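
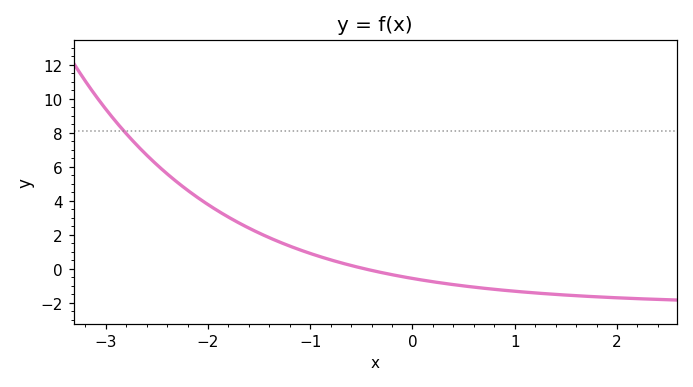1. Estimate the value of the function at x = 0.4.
-0.922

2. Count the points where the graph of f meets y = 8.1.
1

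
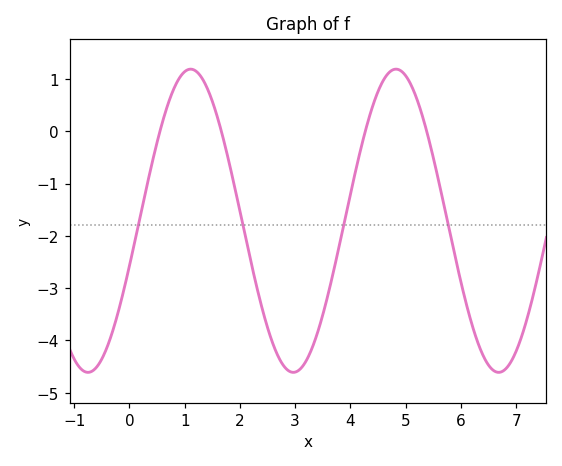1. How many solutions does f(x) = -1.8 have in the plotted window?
4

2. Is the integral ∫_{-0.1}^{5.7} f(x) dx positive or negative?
negative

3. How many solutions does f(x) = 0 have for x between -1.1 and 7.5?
4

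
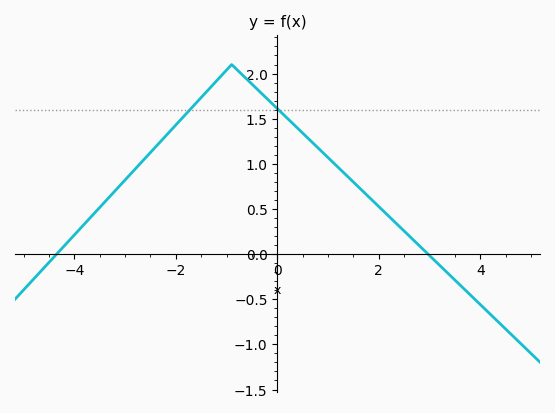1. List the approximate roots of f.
-4.35, 2.97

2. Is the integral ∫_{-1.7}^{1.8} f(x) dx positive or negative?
positive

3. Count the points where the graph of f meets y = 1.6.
2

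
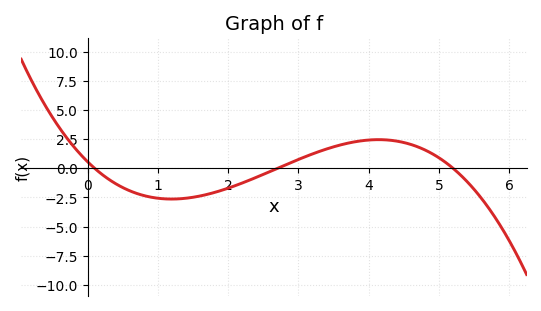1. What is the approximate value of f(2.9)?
0.5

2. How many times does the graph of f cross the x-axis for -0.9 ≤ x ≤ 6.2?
3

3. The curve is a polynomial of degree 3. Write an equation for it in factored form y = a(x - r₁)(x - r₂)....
y = -0.4(x - 0.1)(x - 2.7)(x - 5.2)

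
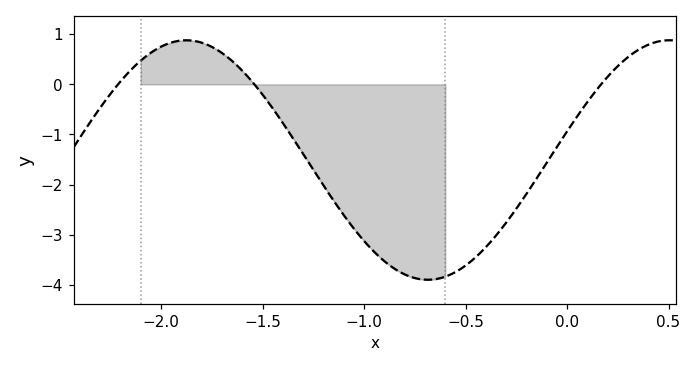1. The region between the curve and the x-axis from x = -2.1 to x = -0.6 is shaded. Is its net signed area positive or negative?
negative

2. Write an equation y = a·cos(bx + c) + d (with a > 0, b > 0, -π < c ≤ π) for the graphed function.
y = 2.39cos(2.64x - 1.33) - 1.51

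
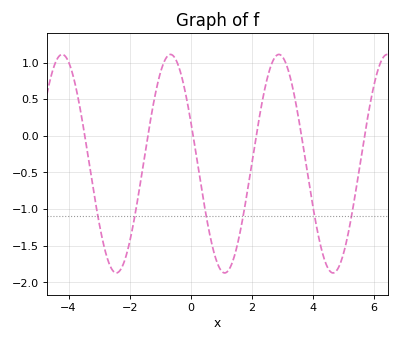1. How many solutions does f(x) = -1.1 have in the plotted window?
6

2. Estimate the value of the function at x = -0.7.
1.11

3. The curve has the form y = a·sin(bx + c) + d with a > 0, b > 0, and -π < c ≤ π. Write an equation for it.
y = 1.49sin(1.77x + 2.74) - 0.38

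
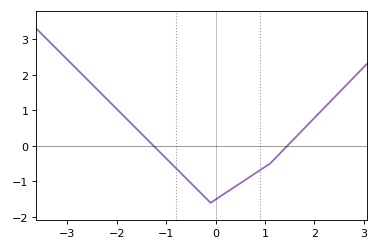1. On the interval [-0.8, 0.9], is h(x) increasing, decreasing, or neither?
neither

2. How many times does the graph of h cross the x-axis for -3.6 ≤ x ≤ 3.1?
2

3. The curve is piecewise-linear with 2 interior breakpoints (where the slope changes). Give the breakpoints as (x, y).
(-0.1, -1.6); (1.1, -0.5)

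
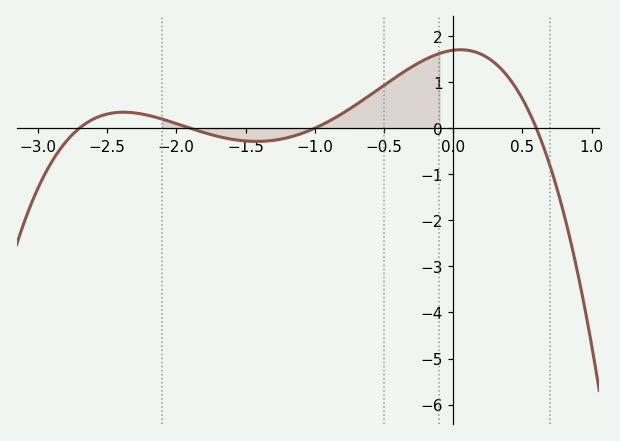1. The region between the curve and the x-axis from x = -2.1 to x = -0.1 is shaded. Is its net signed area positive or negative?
positive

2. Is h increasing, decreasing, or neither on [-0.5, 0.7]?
neither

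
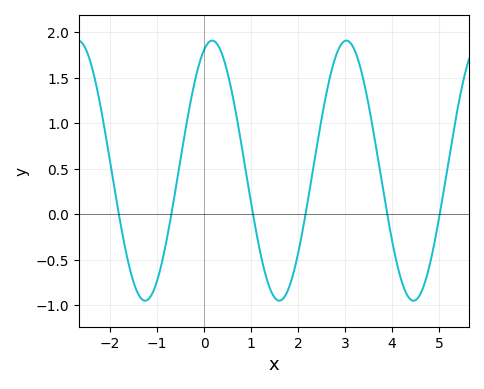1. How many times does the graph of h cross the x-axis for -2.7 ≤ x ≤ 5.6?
6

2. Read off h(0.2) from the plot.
1.9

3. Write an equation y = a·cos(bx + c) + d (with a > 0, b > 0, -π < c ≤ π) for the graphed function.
y = 1.43cos(2.2x - 0.38) + 0.48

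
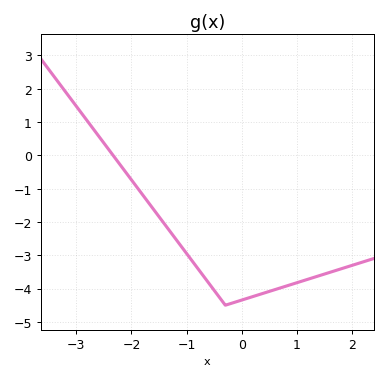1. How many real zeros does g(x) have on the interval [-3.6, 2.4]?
1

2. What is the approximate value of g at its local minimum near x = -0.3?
-4.5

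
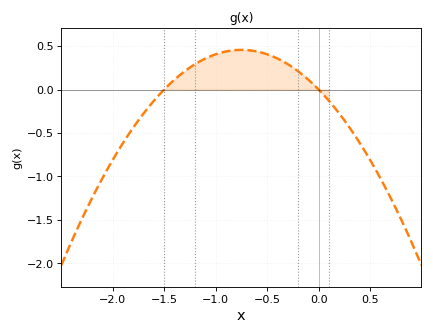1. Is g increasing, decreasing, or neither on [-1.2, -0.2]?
neither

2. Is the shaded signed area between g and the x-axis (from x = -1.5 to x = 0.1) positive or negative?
positive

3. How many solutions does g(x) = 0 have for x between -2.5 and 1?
2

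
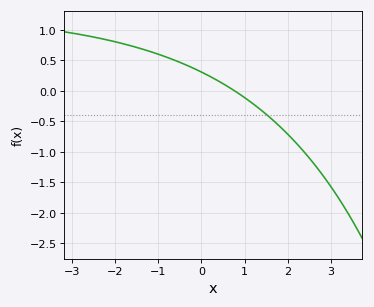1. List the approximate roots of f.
0.8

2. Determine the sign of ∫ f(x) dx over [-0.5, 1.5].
positive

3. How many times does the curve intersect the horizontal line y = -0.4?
1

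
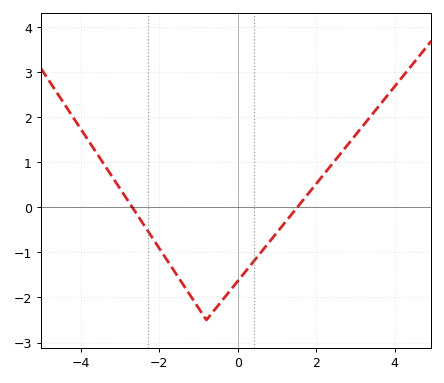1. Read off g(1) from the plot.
-0.553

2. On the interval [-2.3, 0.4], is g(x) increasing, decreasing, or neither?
neither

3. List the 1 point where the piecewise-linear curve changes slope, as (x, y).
(-0.8, -2.5)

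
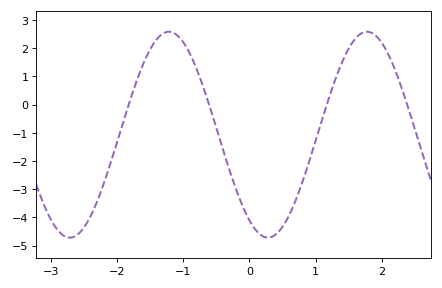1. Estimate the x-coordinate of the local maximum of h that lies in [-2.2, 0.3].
-1.2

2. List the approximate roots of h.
-1.8, -0.6, 1.2, 2.4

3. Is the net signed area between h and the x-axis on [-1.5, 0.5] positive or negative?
negative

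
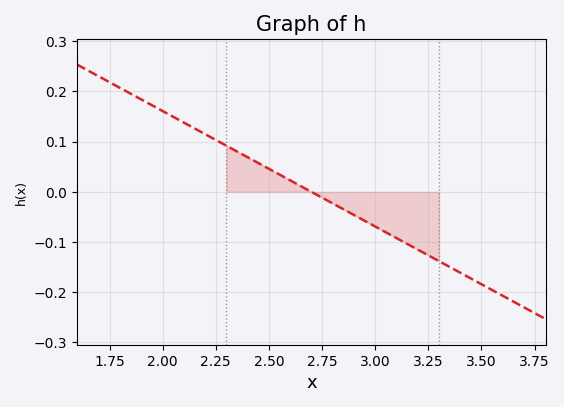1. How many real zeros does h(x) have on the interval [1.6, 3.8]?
1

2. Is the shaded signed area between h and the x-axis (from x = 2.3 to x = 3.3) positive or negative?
negative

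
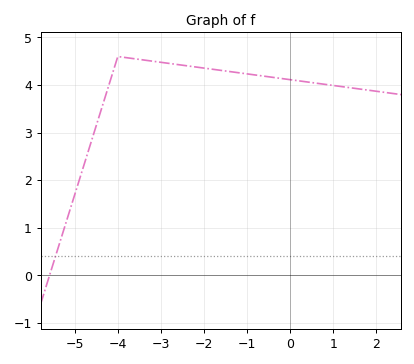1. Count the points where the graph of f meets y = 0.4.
1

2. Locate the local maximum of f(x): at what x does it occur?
-4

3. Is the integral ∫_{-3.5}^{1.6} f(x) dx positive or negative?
positive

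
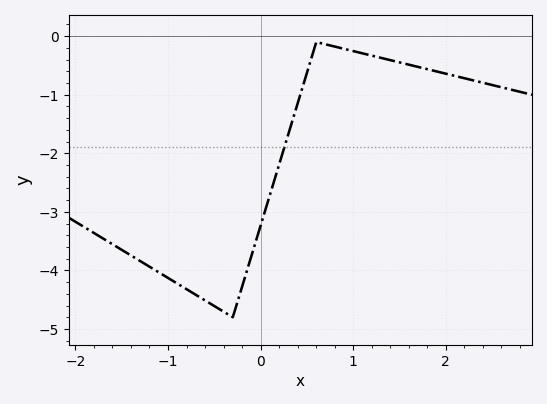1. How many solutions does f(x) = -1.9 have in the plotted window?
1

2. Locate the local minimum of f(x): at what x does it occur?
-0.301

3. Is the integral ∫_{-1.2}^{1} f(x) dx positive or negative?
negative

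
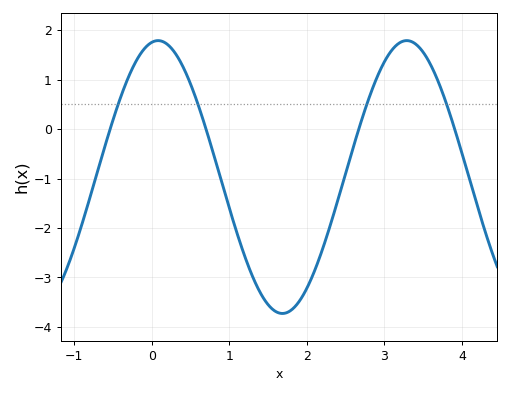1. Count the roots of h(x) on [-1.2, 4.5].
4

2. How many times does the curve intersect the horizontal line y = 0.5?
4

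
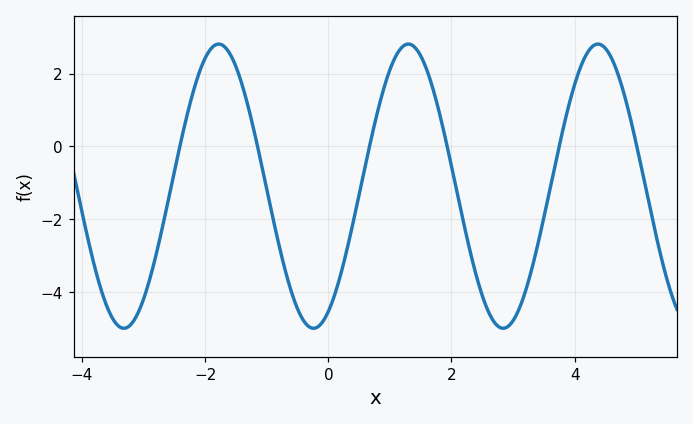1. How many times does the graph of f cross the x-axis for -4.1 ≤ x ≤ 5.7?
6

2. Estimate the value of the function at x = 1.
2.2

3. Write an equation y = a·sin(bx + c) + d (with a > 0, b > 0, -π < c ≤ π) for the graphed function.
y = 3.9sin(2x - 1.1) - 1.09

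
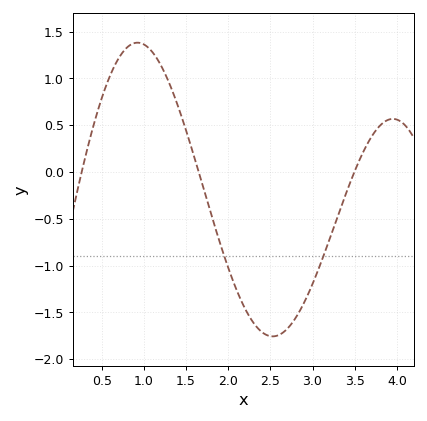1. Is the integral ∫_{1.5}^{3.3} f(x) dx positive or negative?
negative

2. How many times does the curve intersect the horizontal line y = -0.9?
2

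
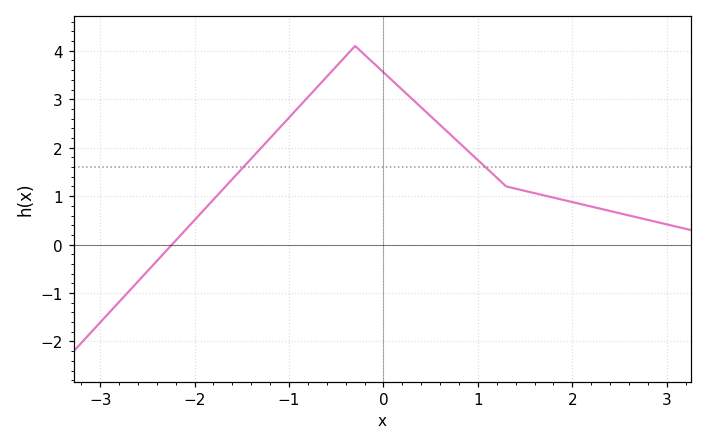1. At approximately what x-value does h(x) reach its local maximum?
-0.3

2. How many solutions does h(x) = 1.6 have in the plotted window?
2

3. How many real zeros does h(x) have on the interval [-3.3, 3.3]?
1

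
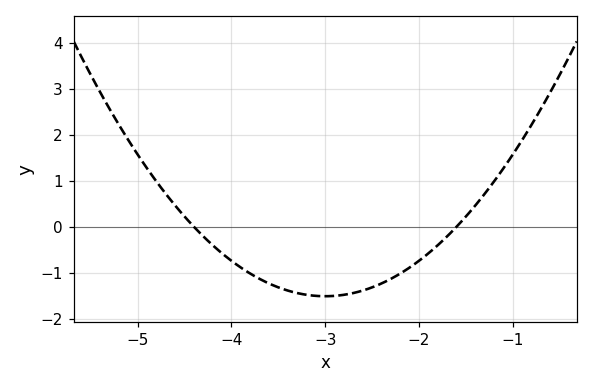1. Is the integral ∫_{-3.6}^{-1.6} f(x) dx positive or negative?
negative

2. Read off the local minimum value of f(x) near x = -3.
-1.5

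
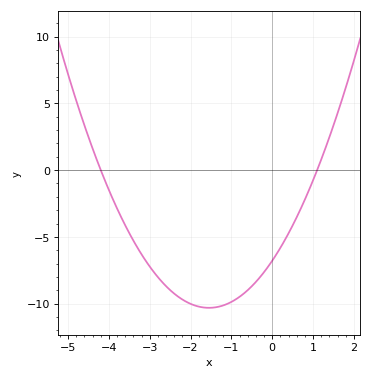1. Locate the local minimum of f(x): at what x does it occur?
-1.55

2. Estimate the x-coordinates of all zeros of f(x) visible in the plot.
-4.2, 1.1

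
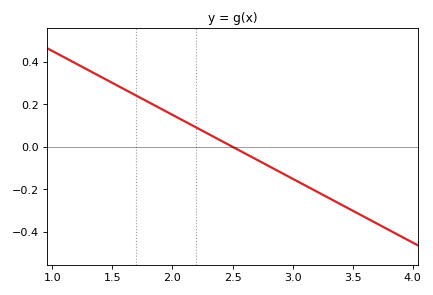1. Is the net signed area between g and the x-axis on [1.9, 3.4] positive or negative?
negative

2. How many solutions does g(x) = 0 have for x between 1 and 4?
1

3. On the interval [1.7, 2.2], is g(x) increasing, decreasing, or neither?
decreasing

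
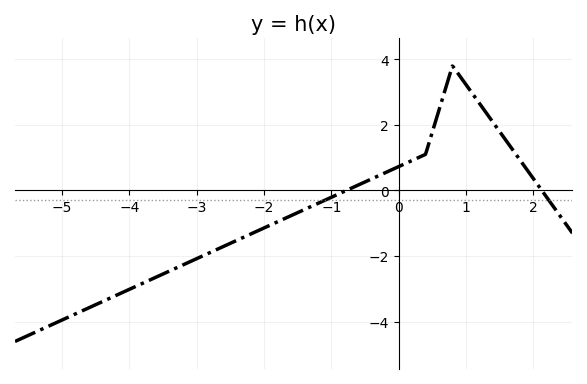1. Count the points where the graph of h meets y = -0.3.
2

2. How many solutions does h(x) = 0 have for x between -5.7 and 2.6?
2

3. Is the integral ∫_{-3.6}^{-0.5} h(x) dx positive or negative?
negative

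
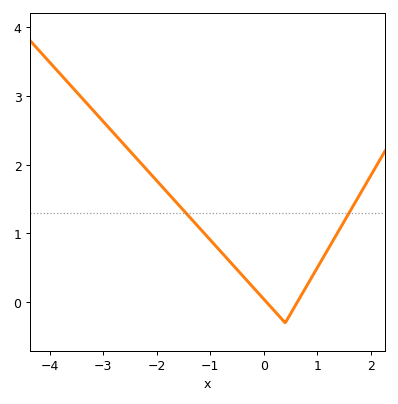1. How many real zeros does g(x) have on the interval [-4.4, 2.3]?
2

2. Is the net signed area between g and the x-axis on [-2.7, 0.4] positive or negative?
positive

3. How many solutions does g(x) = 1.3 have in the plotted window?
2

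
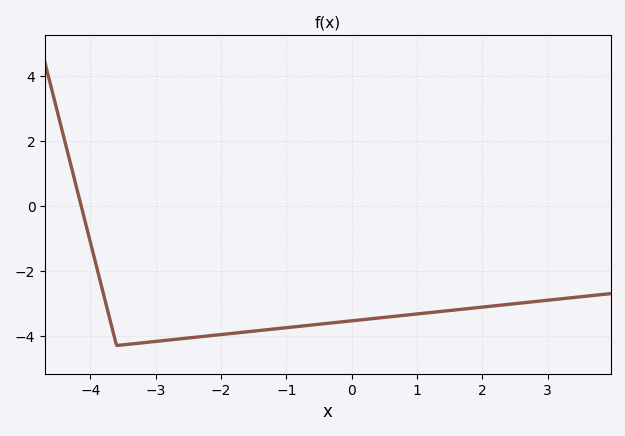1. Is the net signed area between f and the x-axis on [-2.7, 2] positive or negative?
negative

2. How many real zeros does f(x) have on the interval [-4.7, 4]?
1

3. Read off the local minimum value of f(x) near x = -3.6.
-4.2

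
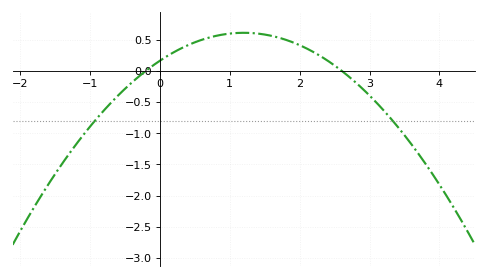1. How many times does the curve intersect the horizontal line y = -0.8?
2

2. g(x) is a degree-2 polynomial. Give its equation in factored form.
y = -0.31(x + 0.2)(x - 2.6)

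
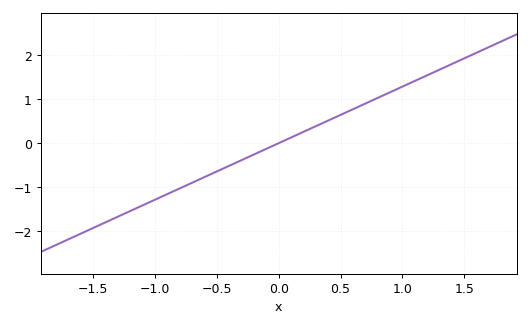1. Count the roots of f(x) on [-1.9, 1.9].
1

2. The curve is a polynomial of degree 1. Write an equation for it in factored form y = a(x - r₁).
y = 1.29(x - 0)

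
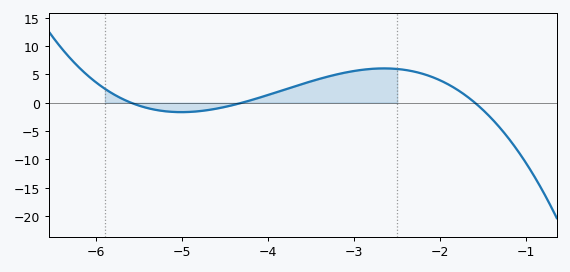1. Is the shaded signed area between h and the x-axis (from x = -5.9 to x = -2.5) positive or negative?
positive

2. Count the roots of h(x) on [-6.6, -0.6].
3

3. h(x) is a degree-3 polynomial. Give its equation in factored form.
y = -1.18(x + 5.6)(x + 4.3)(x + 1.6)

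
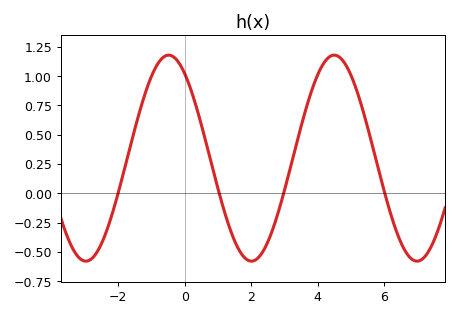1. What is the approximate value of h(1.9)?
-0.572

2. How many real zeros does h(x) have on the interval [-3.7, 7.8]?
4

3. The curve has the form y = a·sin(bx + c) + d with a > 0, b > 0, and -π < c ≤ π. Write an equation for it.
y = 0.88sin(1.26x + 2.18) + 0.3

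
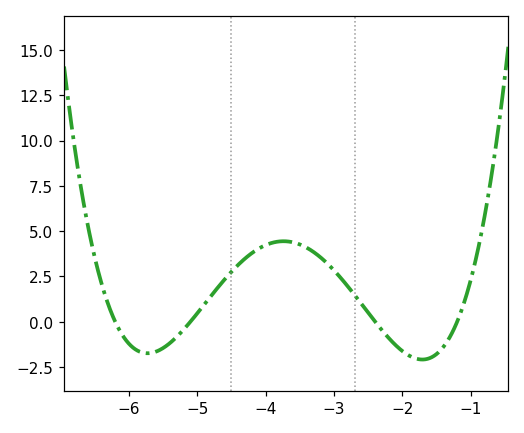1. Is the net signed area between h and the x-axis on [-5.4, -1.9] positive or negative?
positive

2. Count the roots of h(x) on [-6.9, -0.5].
4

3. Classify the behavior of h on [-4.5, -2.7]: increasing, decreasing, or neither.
neither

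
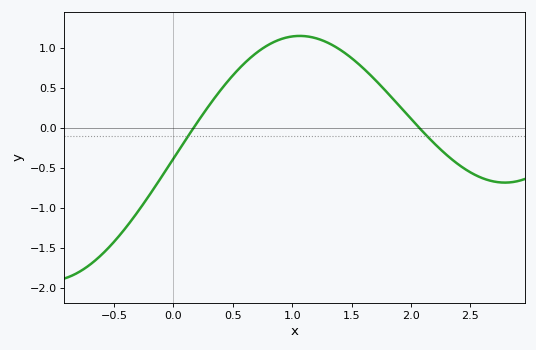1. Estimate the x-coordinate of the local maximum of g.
1.1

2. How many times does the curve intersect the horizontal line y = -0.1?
2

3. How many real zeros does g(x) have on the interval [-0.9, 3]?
2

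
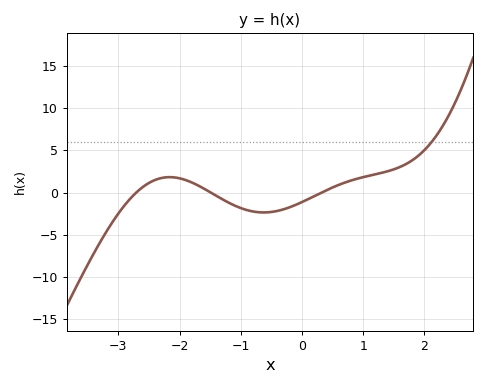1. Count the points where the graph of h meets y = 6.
1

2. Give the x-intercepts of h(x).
-2.71, -1.49, 0.318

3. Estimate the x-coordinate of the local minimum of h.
-0.626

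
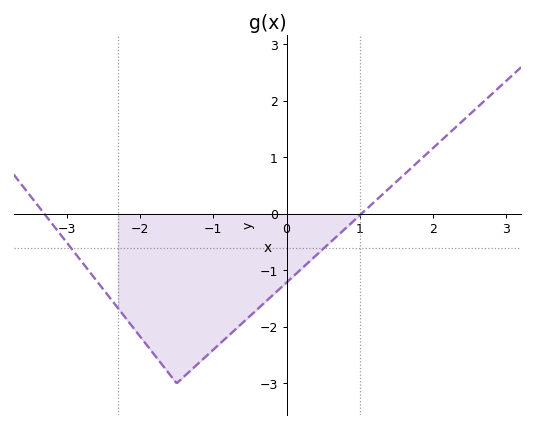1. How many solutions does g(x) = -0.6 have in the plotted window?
2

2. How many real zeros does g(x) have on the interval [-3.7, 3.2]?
2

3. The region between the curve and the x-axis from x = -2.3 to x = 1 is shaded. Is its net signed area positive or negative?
negative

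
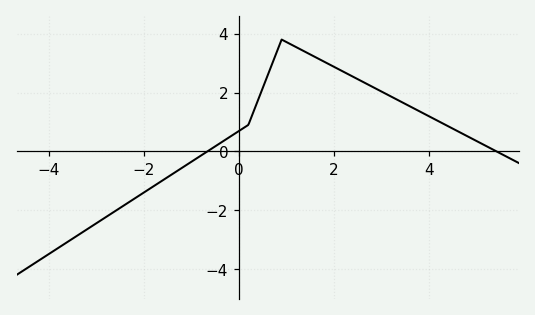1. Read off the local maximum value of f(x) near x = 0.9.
3.8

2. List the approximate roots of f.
-0.6, 5.4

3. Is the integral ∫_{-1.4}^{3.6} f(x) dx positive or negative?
positive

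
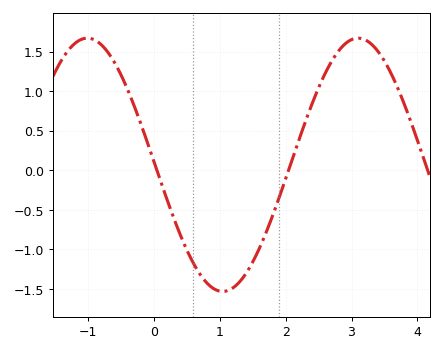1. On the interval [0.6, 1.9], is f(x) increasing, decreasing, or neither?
neither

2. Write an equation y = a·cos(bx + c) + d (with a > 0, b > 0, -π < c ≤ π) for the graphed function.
y = 1.6cos(1.5x + 1.5) + 0.07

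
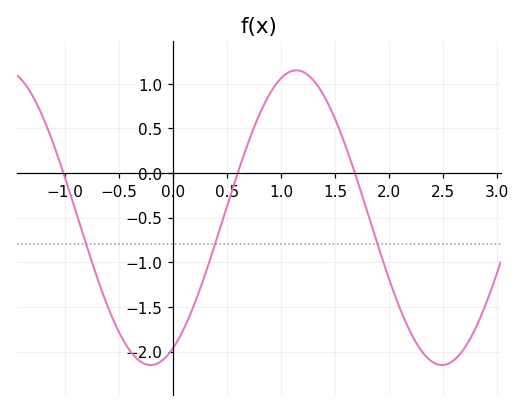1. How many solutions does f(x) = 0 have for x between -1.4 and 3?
3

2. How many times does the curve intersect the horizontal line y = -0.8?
3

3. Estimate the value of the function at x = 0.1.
-1.75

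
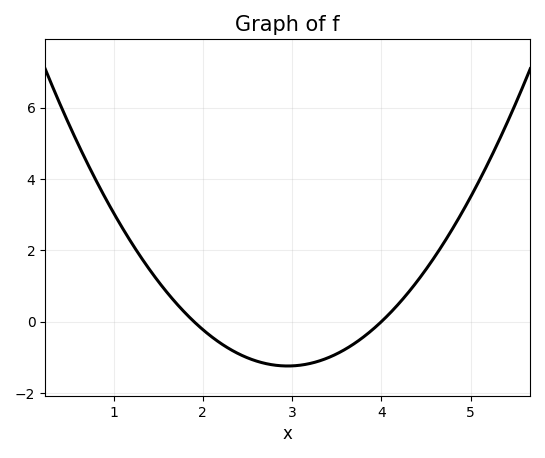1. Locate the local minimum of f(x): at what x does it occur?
2.9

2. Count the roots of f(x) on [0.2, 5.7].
2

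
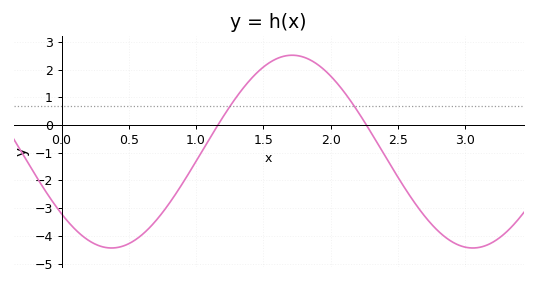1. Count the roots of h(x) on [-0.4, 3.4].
2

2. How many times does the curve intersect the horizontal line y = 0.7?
2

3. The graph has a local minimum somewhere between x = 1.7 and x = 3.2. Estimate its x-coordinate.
3.06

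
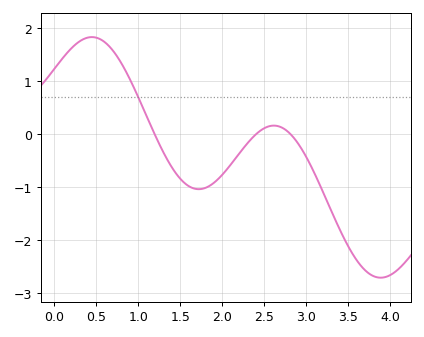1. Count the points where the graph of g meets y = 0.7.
1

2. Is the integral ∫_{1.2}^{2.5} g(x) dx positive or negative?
negative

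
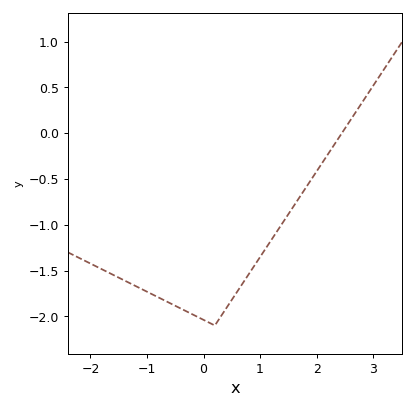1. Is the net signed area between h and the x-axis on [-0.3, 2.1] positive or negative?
negative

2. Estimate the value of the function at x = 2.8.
0.332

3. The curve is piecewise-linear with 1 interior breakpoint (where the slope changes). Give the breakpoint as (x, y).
(0.2, -2.1)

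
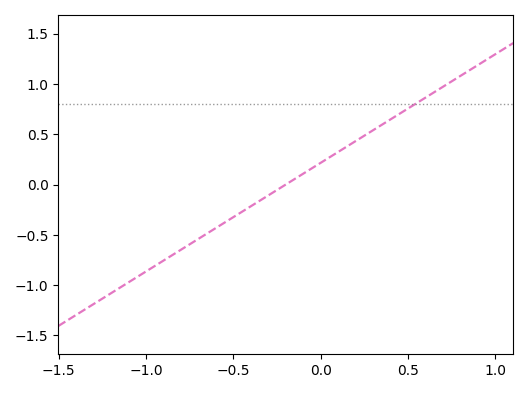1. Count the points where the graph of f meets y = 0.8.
1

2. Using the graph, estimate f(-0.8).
-0.648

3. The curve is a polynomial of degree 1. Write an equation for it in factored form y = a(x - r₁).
y = 1.08(x + 0.2)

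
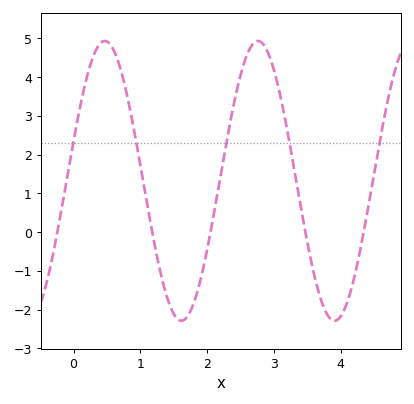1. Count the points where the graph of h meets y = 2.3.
5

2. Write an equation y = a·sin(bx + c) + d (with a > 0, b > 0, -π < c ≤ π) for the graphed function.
y = 3.61sin(2.7x + 0.29) + 1.32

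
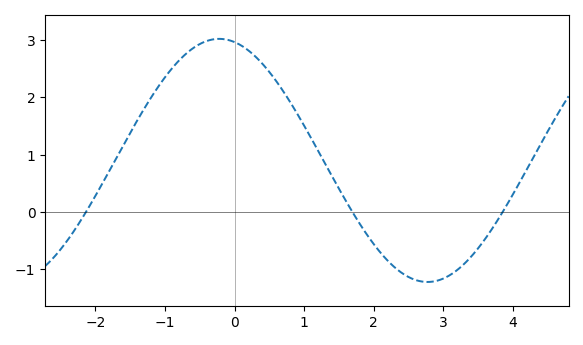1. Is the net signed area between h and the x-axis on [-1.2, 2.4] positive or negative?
positive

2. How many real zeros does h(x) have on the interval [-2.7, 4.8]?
3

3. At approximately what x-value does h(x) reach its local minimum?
2.77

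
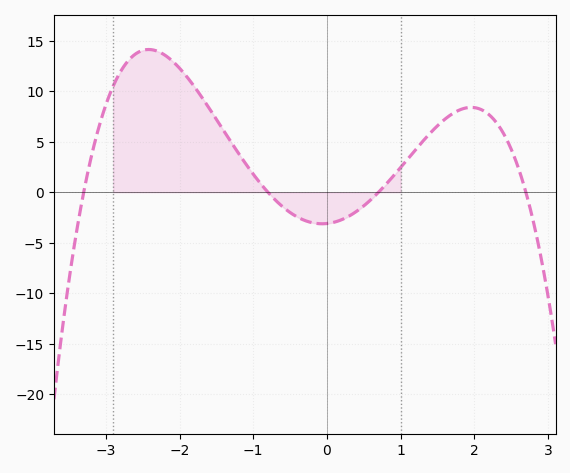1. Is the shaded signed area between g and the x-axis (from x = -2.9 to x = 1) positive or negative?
positive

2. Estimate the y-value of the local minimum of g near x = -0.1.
-3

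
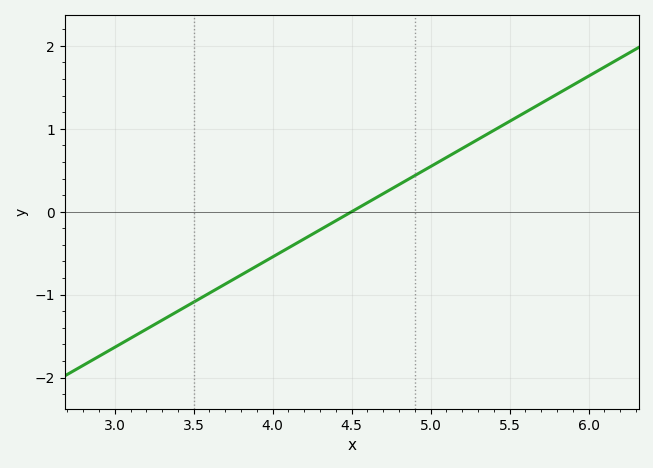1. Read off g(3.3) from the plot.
-1.3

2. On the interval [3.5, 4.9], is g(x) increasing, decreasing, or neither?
increasing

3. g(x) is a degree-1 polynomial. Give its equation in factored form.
y = 1.09(x - 4.5)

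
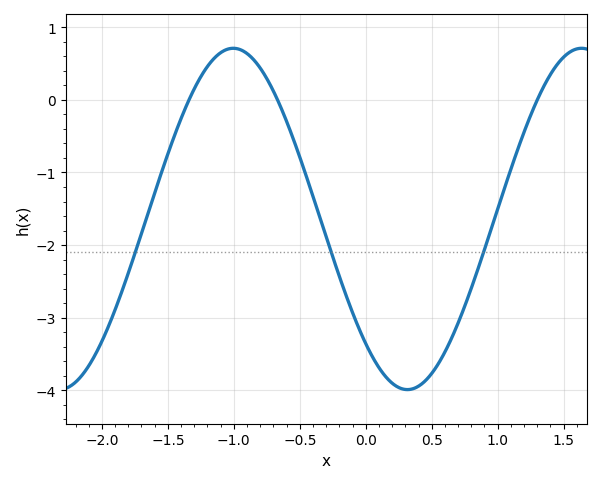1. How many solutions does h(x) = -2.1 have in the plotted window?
3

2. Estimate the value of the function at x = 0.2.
-3.9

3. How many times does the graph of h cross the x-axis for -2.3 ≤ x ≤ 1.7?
3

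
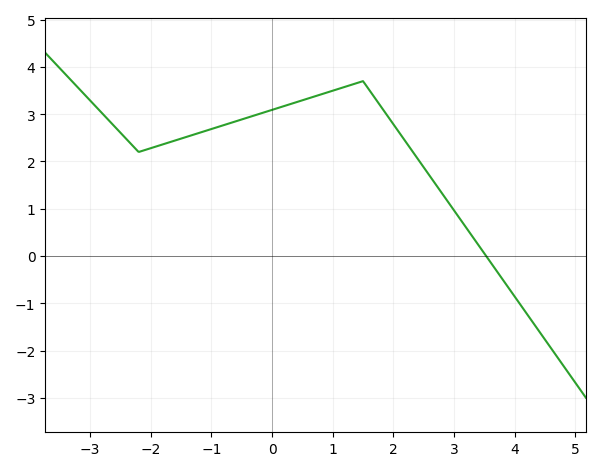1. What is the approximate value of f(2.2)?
2.42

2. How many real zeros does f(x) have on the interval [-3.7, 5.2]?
1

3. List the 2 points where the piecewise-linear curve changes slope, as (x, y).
(-2.2, 2.2); (1.5, 3.7)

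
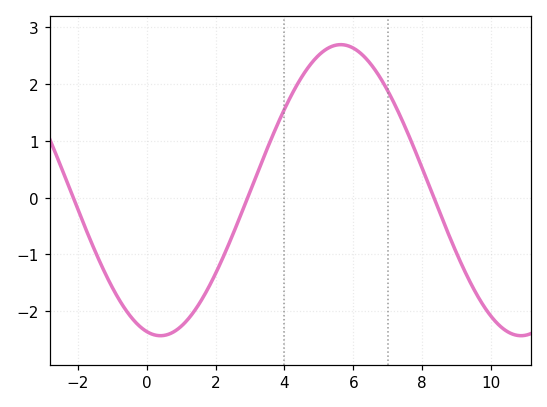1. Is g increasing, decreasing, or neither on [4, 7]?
neither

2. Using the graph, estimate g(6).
2.6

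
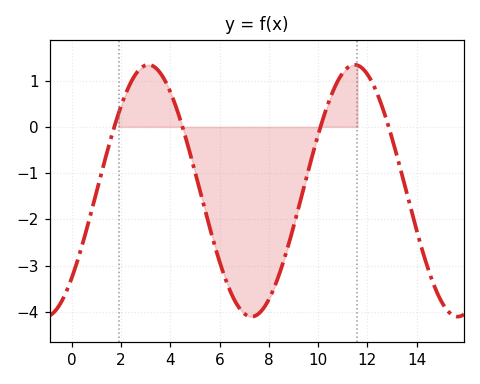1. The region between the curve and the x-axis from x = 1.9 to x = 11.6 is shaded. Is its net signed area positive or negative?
negative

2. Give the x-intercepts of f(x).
1.72, 4.49, 10.1, 12.9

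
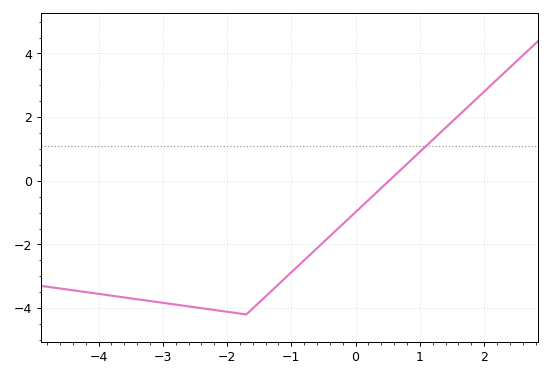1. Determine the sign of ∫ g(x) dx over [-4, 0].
negative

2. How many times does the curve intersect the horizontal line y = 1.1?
1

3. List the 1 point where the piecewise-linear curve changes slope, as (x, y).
(-1.7, -4.2)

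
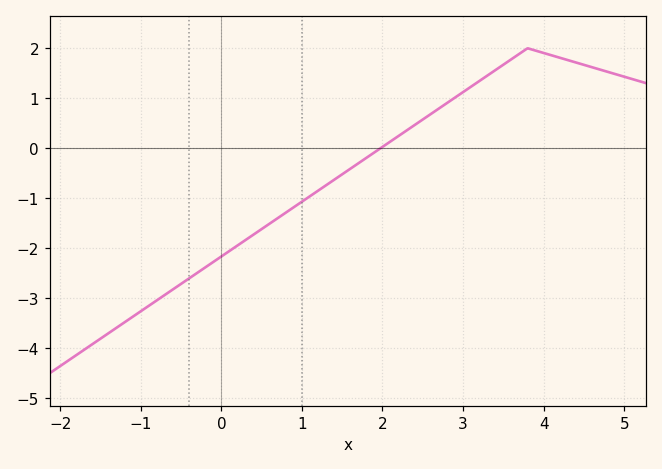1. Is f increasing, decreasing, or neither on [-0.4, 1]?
increasing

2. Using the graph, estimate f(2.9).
1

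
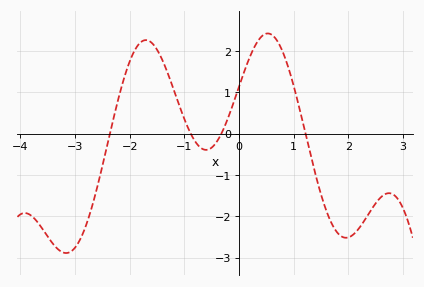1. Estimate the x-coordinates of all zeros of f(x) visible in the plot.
-2.4, -0.9, -0.3, 1.2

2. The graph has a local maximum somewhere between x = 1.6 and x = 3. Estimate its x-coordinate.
2.7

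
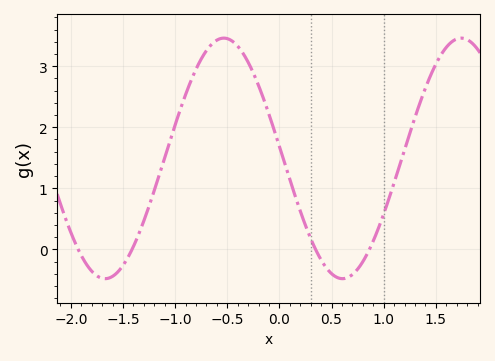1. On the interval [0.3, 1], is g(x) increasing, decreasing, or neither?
neither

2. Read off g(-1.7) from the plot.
-0.474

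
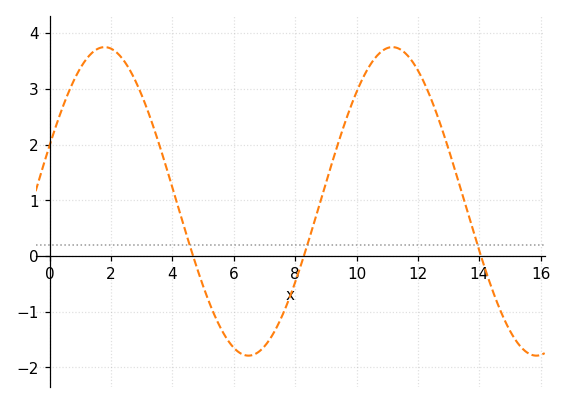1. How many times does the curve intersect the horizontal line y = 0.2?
3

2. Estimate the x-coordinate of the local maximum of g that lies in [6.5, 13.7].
11.2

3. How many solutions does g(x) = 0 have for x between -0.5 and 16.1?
3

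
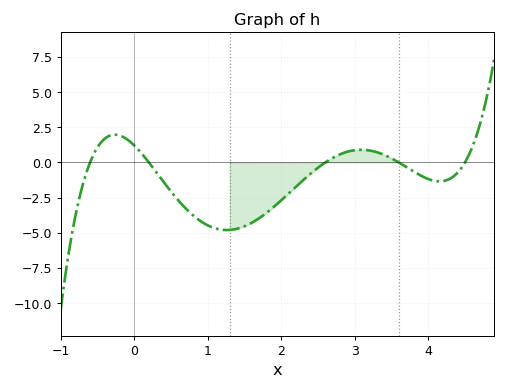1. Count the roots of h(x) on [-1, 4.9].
5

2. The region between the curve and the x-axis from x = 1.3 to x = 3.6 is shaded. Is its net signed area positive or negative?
negative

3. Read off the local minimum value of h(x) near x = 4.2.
-1.34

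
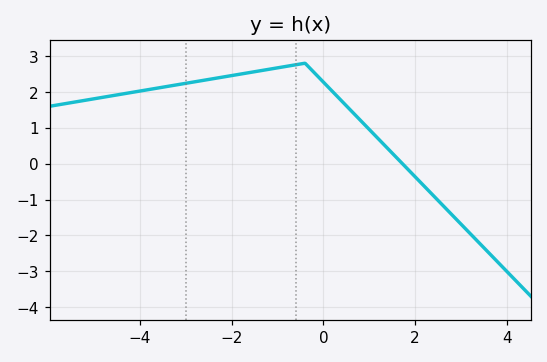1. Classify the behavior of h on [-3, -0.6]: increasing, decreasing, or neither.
increasing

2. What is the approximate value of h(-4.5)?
1.9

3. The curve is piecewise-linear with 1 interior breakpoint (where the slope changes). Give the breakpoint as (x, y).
(-0.4, 2.8)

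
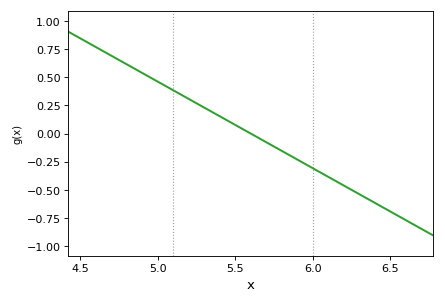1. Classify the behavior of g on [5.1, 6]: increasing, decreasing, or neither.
decreasing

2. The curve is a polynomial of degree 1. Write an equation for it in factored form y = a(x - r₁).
y = -0.77(x - 5.6)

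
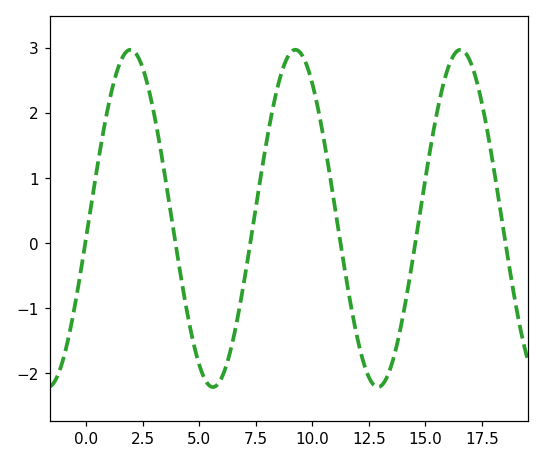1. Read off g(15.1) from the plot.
1.2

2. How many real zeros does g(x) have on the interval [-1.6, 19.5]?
6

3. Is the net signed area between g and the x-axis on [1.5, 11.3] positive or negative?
positive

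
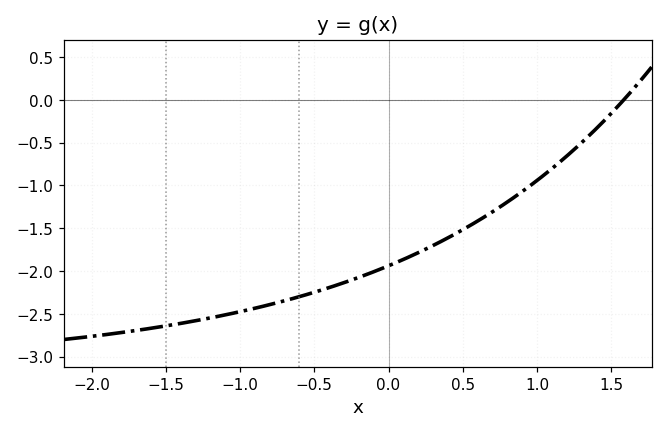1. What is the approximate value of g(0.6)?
-1.4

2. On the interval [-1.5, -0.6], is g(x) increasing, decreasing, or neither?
increasing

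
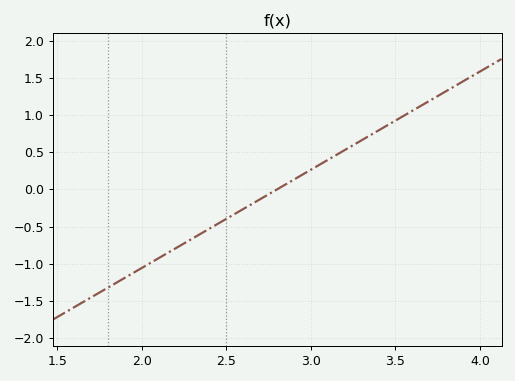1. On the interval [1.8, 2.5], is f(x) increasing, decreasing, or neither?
increasing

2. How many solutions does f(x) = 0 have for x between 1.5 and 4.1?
1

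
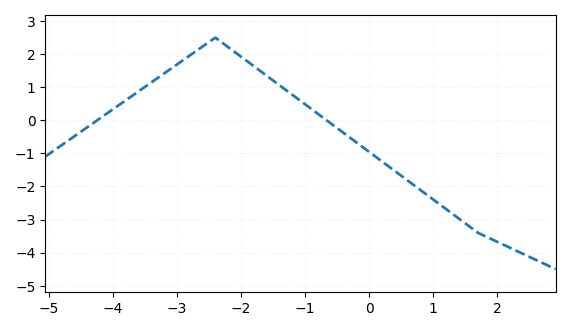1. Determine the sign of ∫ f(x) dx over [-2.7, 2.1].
negative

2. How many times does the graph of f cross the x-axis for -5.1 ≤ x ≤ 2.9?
2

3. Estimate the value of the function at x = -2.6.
2.2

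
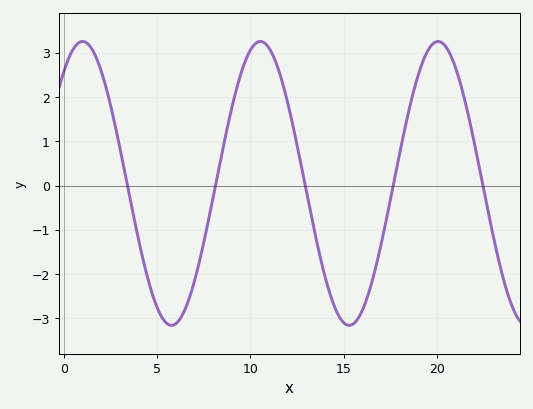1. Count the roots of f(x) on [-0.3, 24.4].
5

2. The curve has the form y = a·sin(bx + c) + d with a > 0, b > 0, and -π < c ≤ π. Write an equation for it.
y = 3.21sin(0.66x + 0.902) + 0.05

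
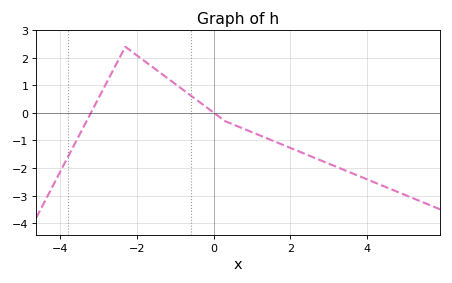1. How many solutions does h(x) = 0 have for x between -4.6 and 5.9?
2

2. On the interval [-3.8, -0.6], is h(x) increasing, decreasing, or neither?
neither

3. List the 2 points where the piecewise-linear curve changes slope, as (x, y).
(-2.3, 2.4); (0.3, -0.3)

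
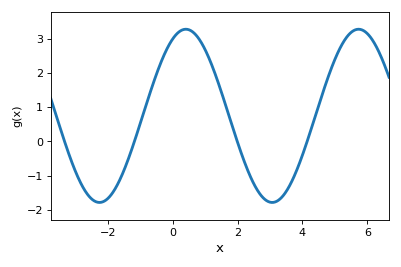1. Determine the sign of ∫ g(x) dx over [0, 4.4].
positive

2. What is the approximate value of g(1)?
2.7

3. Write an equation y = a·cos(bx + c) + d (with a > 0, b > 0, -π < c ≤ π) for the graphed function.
y = 2.54cos(1.2x - 0.48) + 0.75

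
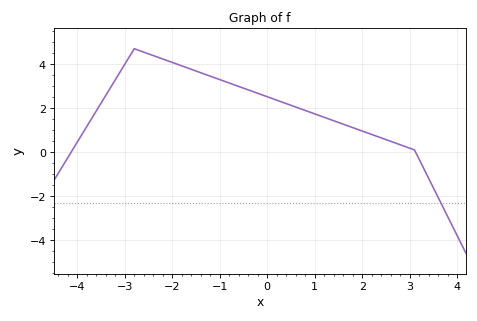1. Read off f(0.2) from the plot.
2.36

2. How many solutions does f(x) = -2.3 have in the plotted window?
1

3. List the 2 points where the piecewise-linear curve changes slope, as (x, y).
(-2.8, 4.7); (3.1, 0.1)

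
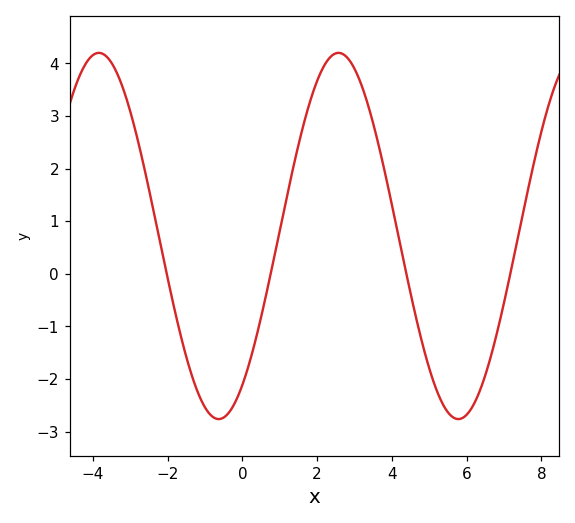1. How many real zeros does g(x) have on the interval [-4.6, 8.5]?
4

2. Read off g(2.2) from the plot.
3.97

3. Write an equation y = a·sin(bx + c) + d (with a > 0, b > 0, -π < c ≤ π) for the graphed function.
y = 3.48sin(0.98x - 0.95) + 0.72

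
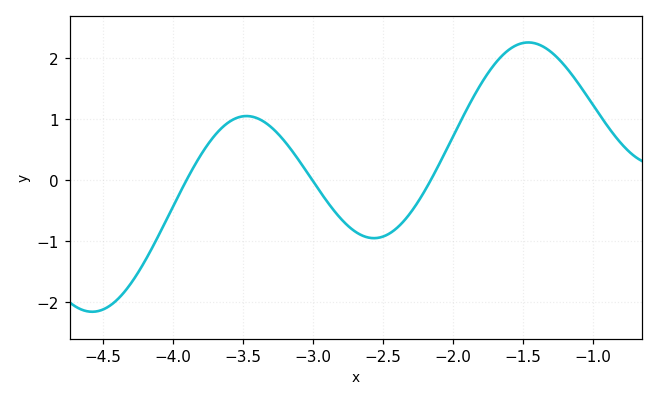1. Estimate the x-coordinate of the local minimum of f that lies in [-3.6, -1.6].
-2.6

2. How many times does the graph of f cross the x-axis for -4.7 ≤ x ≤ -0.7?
3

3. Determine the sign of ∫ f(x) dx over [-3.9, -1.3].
positive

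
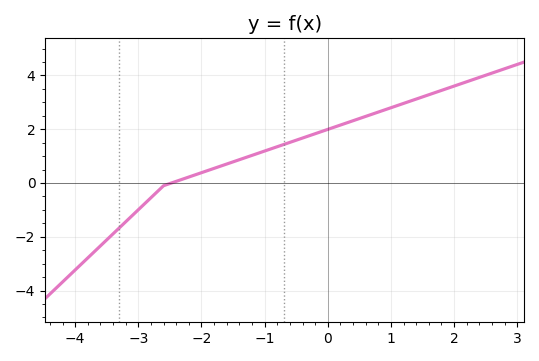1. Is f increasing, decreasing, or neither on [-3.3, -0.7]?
increasing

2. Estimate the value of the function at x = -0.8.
1.35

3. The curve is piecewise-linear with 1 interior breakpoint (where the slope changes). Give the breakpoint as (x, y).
(-2.6, -0.1)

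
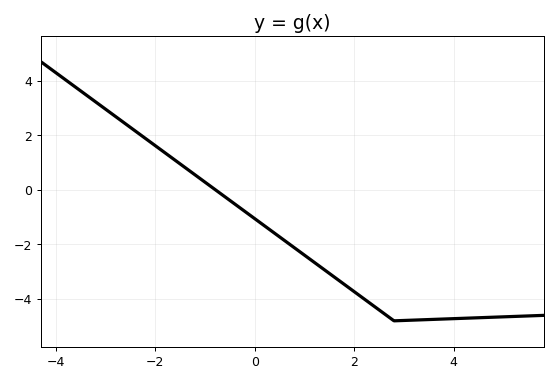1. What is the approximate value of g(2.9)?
-4.8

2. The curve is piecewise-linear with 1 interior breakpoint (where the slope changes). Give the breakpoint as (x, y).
(2.8, -4.8)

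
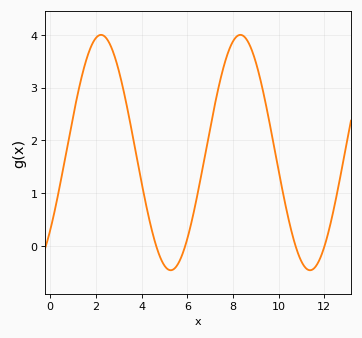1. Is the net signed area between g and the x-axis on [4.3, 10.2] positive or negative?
positive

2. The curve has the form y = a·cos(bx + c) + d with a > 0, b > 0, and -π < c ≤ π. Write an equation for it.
y = 2.23cos(1x - 2.3) + 1.77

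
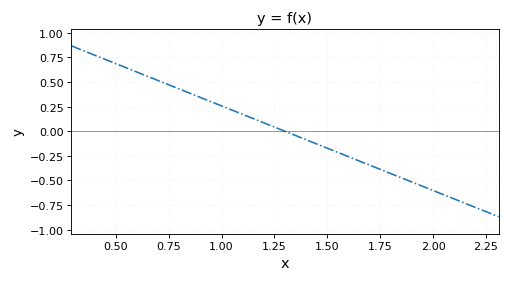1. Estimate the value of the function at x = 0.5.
0.68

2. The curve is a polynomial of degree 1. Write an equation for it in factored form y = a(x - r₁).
y = -0.86(x - 1.3)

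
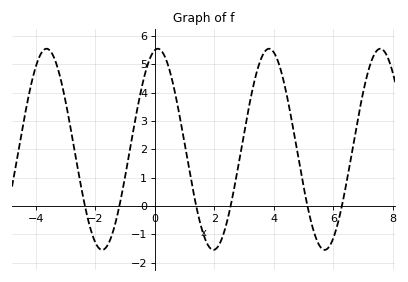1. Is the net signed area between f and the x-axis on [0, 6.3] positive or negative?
positive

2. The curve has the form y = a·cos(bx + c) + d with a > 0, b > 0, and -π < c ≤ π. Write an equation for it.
y = 3.55cos(1.7x - 0.16) + 2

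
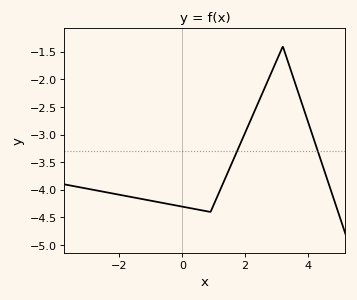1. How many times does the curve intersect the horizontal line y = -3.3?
2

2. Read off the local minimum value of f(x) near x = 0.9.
-4.4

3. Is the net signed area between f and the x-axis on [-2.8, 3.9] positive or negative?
negative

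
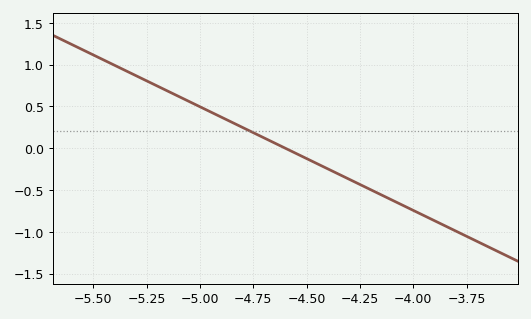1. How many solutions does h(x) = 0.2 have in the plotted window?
1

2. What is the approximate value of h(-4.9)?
0.372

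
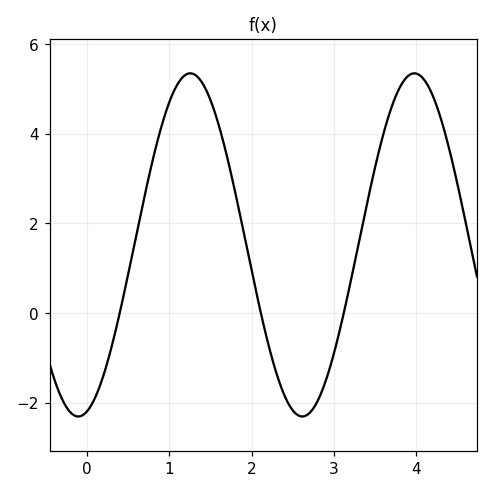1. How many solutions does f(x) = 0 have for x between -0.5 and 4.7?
3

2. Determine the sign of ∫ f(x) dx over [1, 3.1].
positive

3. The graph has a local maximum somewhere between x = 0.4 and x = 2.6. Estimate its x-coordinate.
1.3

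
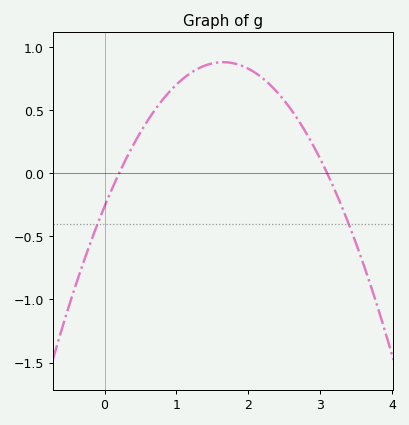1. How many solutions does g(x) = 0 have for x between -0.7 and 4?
2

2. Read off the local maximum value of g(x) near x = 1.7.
0.883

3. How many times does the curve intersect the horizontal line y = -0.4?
2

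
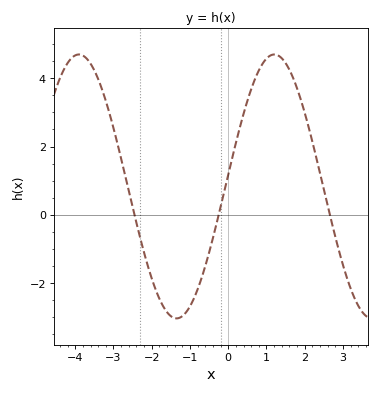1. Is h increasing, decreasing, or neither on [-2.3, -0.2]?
neither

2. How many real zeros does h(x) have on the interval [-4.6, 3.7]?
3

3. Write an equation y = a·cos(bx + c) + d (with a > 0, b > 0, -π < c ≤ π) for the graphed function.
y = 3.87cos(1.2x - 1.5) + 0.83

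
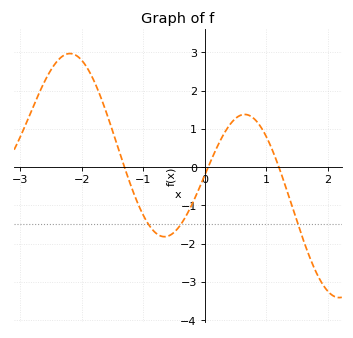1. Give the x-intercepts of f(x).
-1.3, 0.1, 1.2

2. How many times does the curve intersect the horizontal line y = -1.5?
3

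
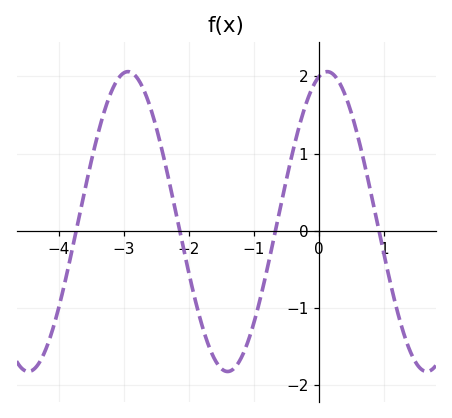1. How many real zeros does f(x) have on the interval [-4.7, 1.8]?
4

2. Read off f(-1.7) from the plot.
-1.48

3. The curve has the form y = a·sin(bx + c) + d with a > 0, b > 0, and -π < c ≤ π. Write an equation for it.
y = 1.94sin(2.05x + 1.31) + 0.12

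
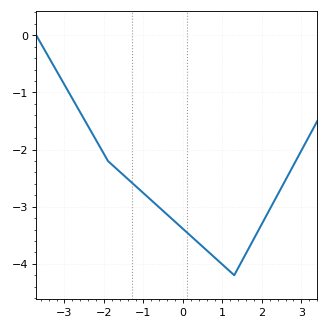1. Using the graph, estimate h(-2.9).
-0.987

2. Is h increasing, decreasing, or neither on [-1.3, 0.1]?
decreasing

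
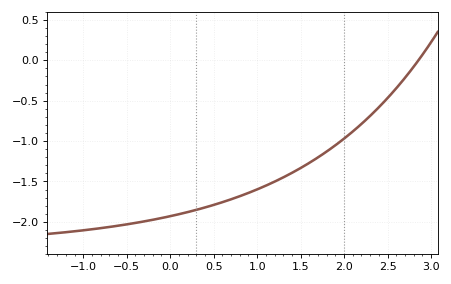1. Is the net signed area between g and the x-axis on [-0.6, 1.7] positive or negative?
negative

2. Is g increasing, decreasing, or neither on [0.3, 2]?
increasing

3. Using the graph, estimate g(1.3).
-1.45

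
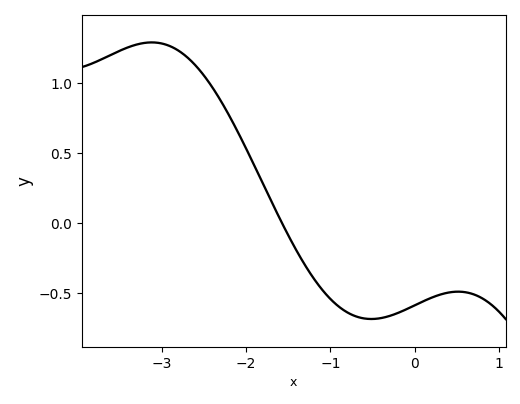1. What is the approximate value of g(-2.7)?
1.2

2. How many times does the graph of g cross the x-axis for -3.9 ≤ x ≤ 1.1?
1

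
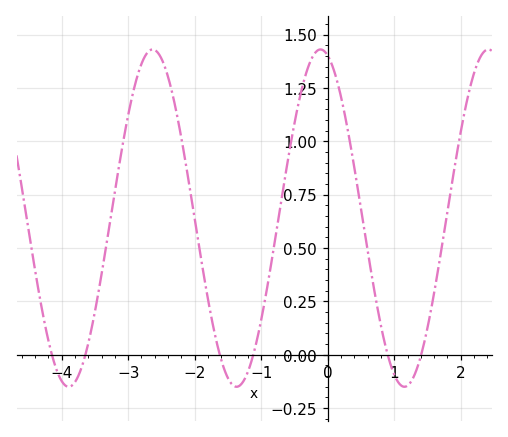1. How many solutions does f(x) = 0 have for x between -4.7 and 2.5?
6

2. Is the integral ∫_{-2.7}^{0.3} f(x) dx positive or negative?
positive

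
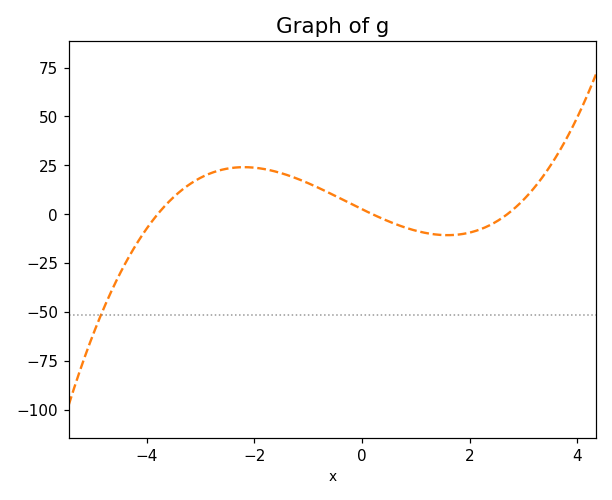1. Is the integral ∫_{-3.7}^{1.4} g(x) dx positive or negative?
positive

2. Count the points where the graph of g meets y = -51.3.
1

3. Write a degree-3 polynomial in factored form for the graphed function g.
y = 1.28(x + 3.8)(x - 0.2)(x - 2.7)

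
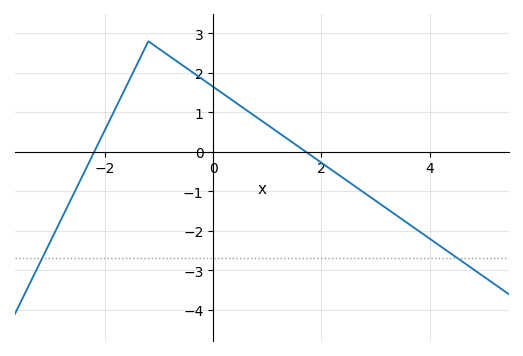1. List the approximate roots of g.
-2.2, 1.71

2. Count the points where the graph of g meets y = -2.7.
2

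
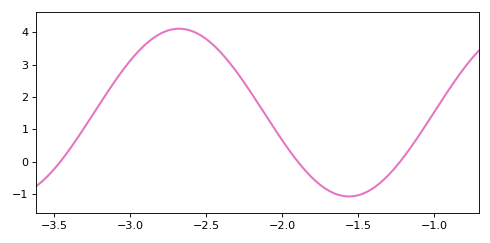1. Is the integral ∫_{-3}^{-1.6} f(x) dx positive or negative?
positive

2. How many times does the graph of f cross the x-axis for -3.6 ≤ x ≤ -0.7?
3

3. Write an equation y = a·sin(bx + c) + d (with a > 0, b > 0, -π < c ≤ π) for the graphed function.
y = 2.59sin(2.8x + 2.8) + 1.52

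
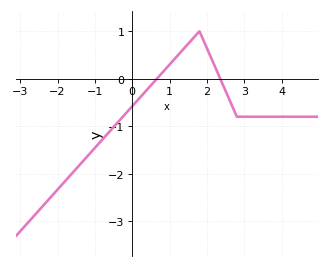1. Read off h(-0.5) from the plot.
-1.02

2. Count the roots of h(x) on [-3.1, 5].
2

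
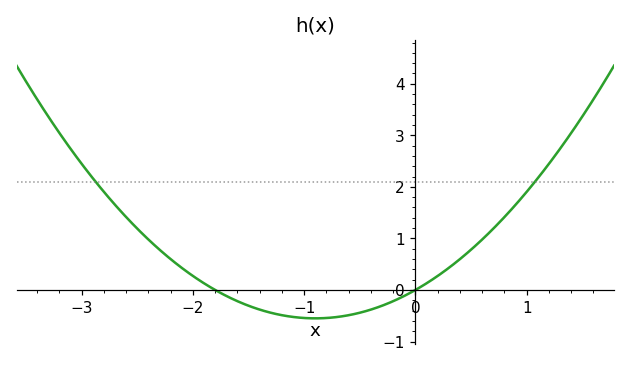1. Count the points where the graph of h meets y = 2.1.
2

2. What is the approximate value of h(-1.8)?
0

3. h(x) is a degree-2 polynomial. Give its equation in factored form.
y = 0.68(x + 1.8)(x - 0)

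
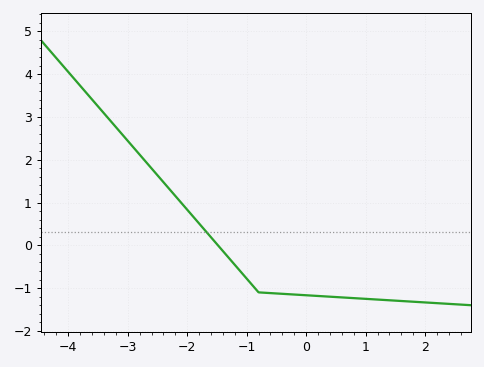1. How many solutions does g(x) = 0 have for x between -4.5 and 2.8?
1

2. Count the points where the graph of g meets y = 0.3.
1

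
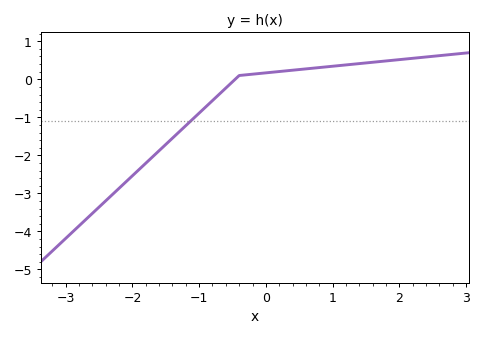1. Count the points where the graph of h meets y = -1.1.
1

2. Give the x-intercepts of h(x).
-0.5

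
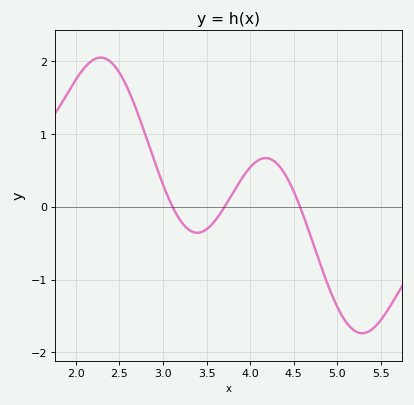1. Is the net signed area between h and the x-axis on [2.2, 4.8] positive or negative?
positive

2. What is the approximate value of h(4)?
0.5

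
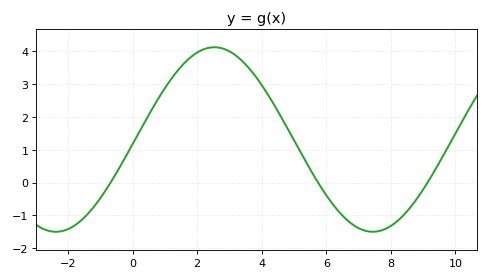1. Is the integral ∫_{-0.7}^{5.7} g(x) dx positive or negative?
positive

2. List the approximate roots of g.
-0.68, 5.74, 9.14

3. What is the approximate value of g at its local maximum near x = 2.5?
4.12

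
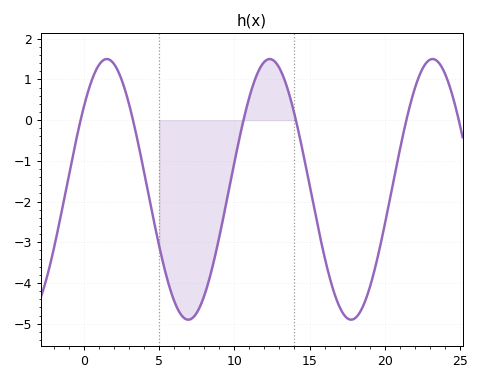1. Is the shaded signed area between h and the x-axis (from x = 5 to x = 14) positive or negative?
negative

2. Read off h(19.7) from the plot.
-3.09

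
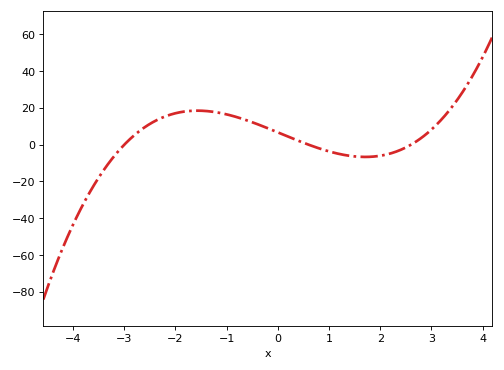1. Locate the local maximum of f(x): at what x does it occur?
-1.57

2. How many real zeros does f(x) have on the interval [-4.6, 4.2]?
3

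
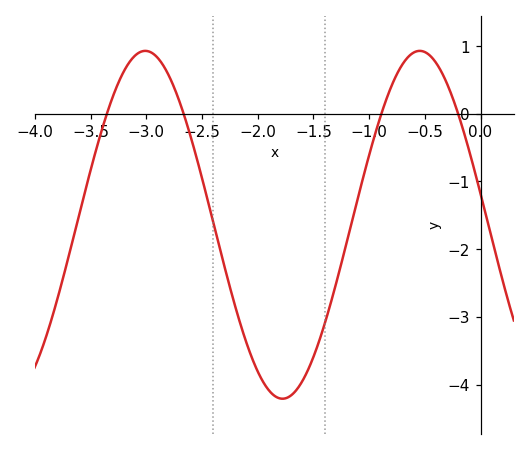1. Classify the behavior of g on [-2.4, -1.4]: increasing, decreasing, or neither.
neither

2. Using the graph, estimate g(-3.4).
-0.241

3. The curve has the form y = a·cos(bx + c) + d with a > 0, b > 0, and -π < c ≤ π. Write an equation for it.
y = 2.57cos(2.55x + 1.39) - 1.64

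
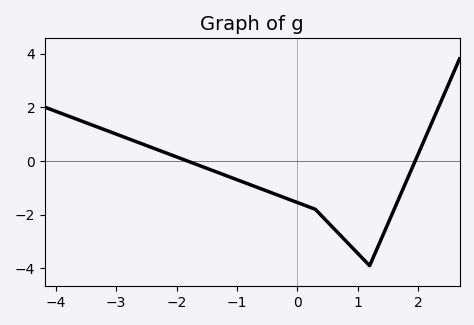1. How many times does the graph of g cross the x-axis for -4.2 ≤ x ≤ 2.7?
2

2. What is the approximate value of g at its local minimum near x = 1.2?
-3.8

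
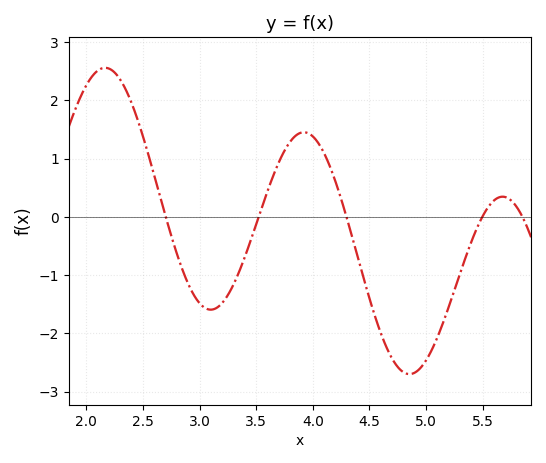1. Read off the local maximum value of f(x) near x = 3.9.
1.45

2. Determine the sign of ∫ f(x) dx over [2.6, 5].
negative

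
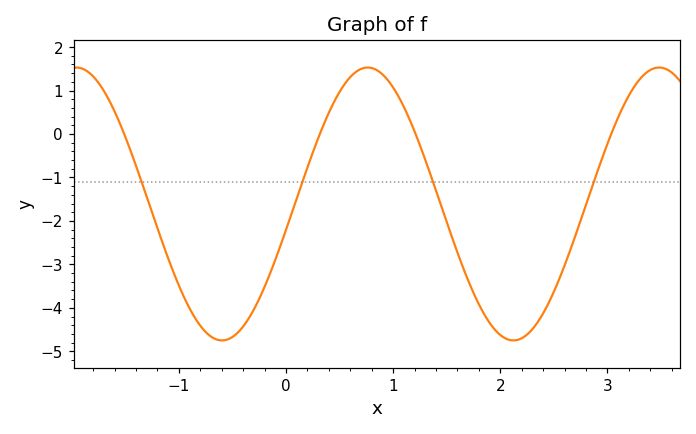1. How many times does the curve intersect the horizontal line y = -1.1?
4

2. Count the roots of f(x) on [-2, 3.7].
4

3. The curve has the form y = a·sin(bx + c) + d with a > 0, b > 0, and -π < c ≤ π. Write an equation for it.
y = 3.14sin(2.3x - 0.19) - 1.61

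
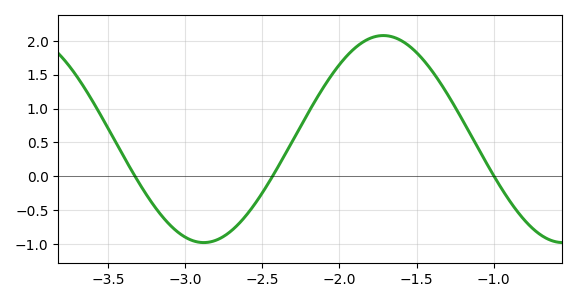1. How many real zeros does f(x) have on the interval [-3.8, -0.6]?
3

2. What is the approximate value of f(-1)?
0.009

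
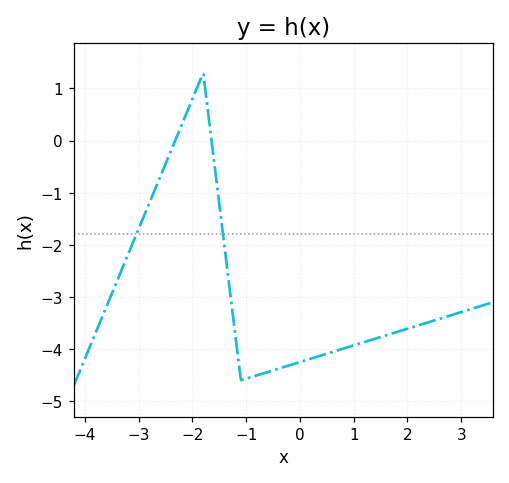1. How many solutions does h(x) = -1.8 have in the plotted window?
2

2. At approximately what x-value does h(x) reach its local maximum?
-1.8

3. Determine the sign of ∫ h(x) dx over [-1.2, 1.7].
negative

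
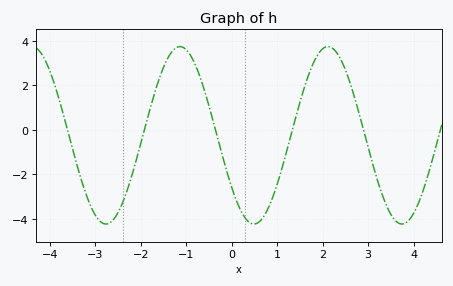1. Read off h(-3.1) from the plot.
-3.4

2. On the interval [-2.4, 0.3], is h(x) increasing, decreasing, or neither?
neither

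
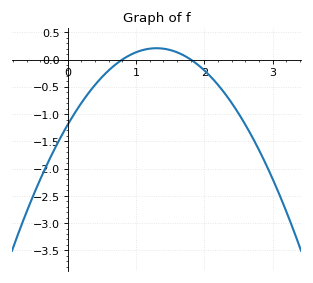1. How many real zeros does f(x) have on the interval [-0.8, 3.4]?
2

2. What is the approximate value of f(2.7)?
-1.42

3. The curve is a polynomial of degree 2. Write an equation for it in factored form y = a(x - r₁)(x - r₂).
y = -0.83(x - 0.8)(x - 1.8)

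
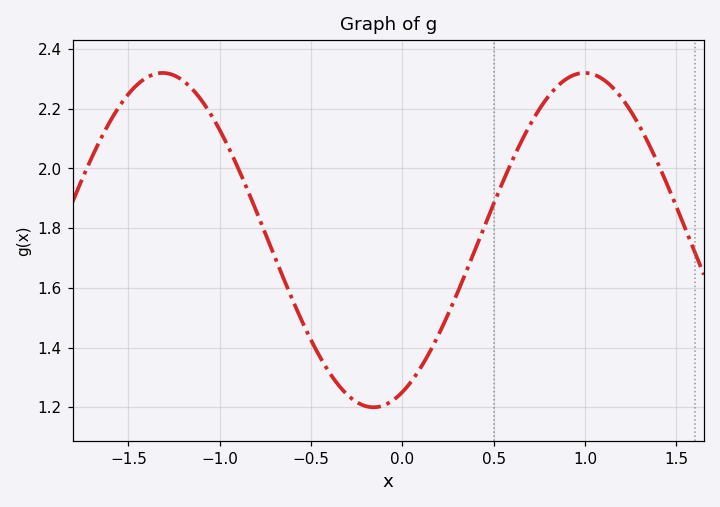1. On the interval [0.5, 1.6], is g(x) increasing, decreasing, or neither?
neither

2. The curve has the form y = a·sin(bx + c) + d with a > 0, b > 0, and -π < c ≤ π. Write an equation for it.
y = 0.56sin(2.7x - 1.1) + 1.76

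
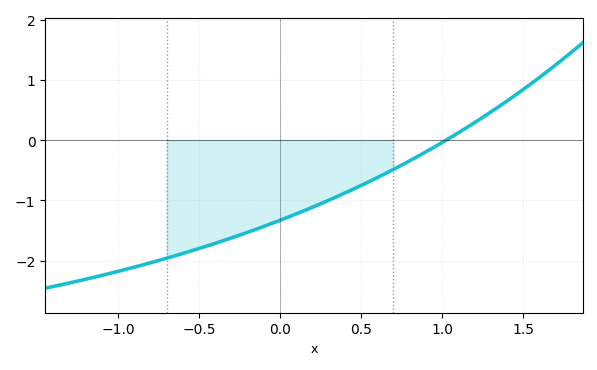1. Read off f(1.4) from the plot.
0.6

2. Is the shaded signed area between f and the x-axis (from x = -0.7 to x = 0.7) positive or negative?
negative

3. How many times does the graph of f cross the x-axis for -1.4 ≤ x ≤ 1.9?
1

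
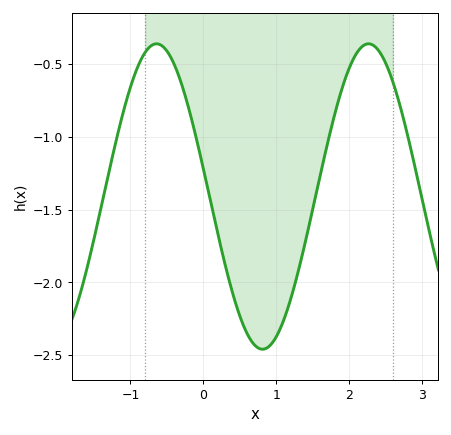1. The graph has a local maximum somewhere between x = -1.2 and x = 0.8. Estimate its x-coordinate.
-0.6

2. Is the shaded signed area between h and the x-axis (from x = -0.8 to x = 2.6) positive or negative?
negative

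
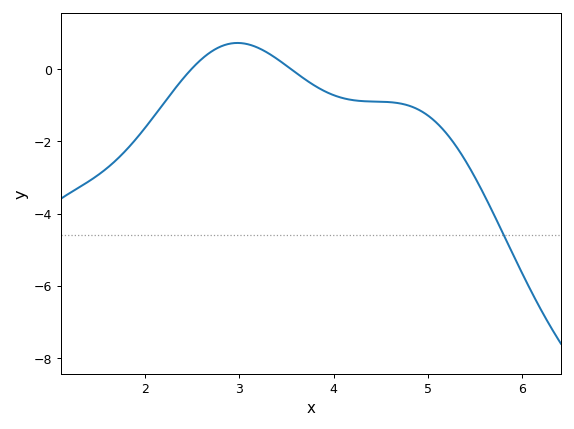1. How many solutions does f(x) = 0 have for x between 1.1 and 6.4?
2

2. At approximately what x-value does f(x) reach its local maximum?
2.98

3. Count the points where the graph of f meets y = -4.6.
1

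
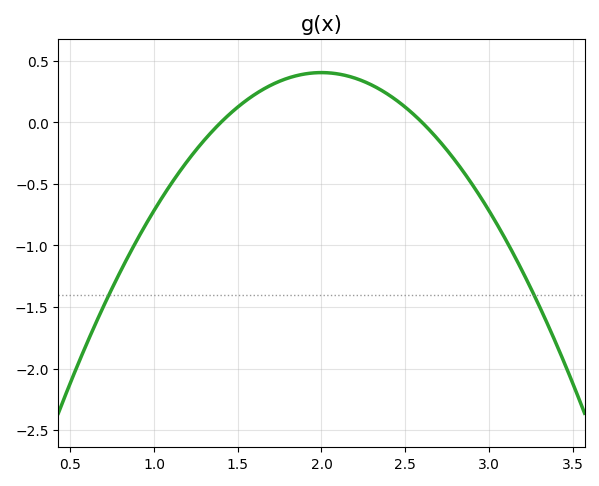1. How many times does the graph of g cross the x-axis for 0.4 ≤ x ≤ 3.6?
2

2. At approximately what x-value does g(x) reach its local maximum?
2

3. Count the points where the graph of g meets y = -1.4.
2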